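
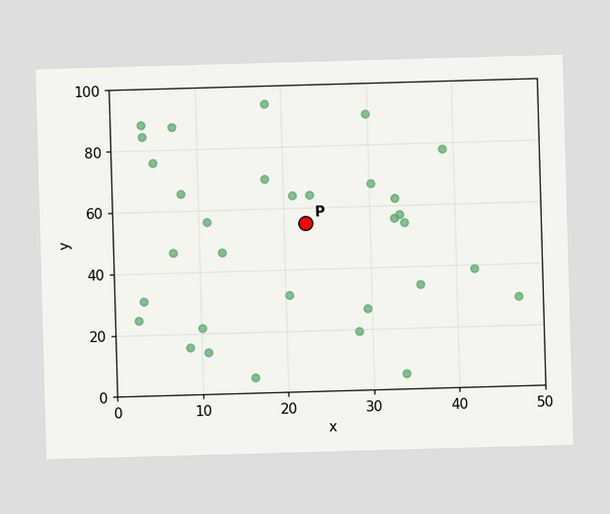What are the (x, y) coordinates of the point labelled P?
Following the gridlines from P to each axis, P sits at (22.5, 55).

(22.5, 55)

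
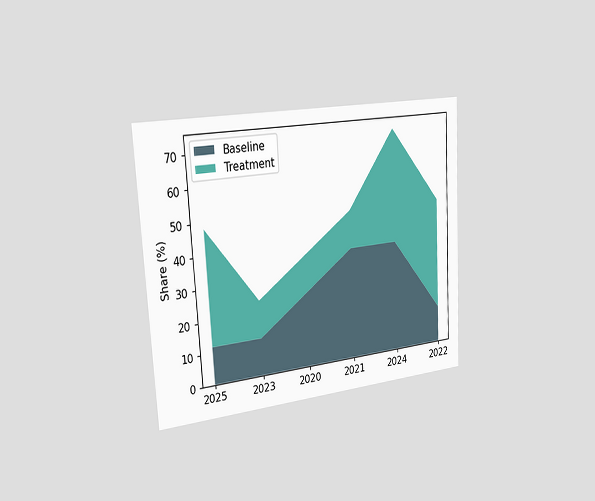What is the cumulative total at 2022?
48%

The chart is tilted about 3° counter-clockwise and viewed slightly from the left. The stacked total at 2022 reaches 48%.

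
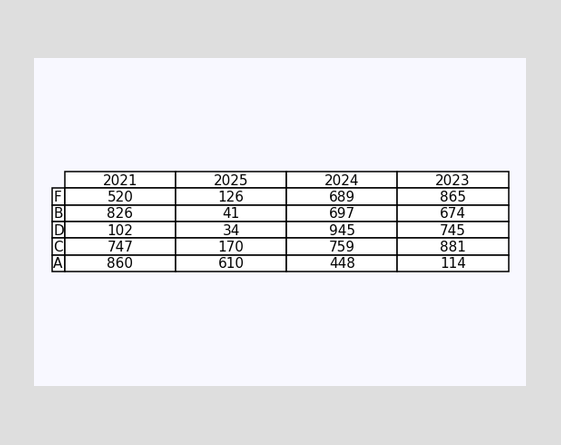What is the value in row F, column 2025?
The (F, 2025) cell reads 126.

126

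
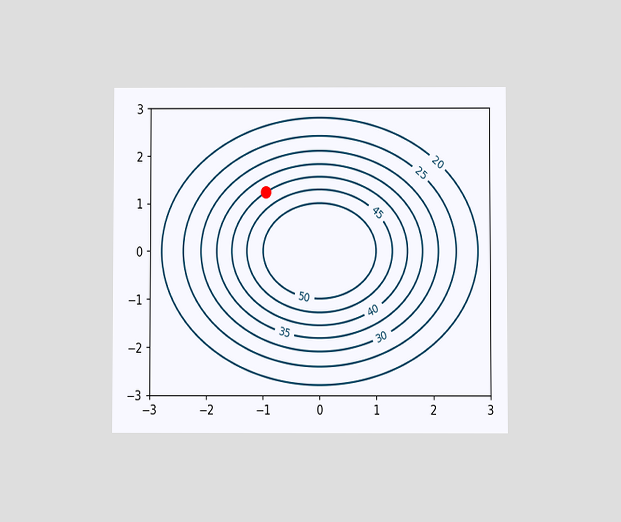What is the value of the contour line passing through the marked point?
40

The chart is viewed at a slight angle. The marked point sits on the contour labelled 40.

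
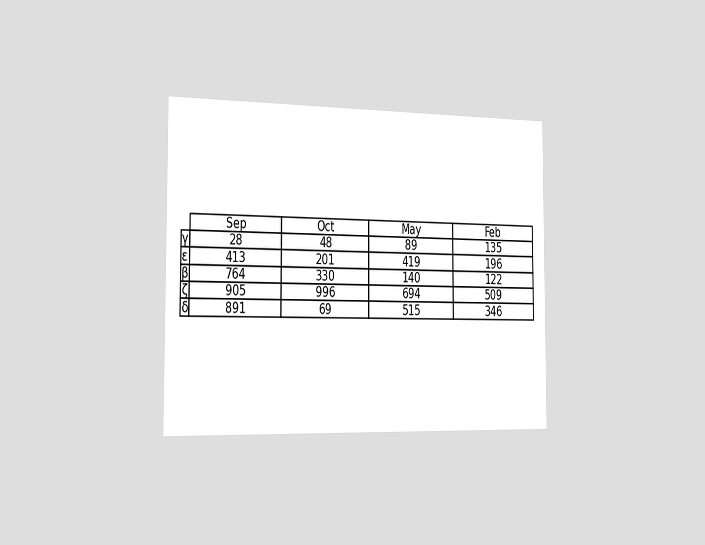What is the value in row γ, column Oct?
48

The chart is viewed slightly from the left. The (γ, Oct) cell reads 48.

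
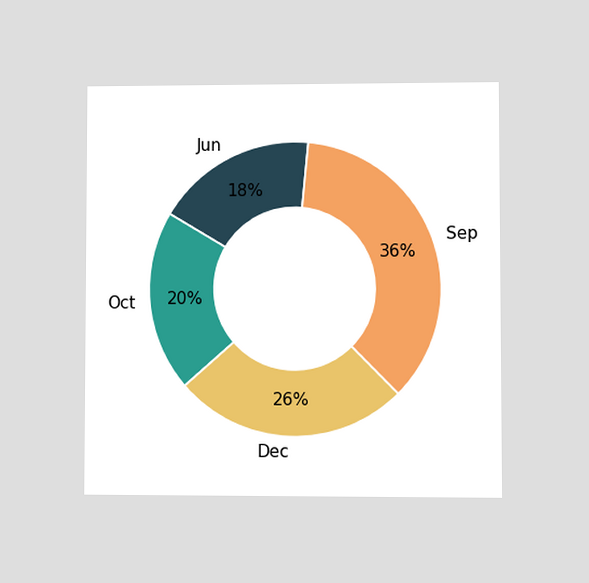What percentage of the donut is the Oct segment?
20%

The chart is viewed at a slight angle. The Oct segment takes up 20% of the ring.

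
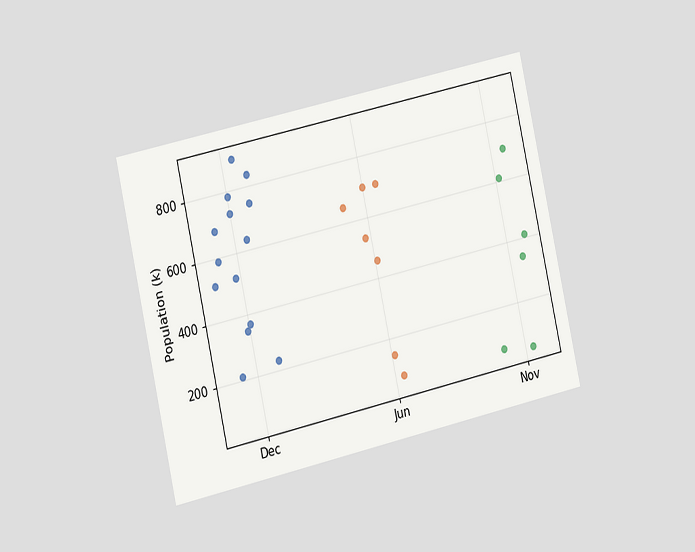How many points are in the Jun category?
7

The chart is tilted about 13° counter-clockwise and viewed slightly from the left. Counting the markers in the Jun column gives 7.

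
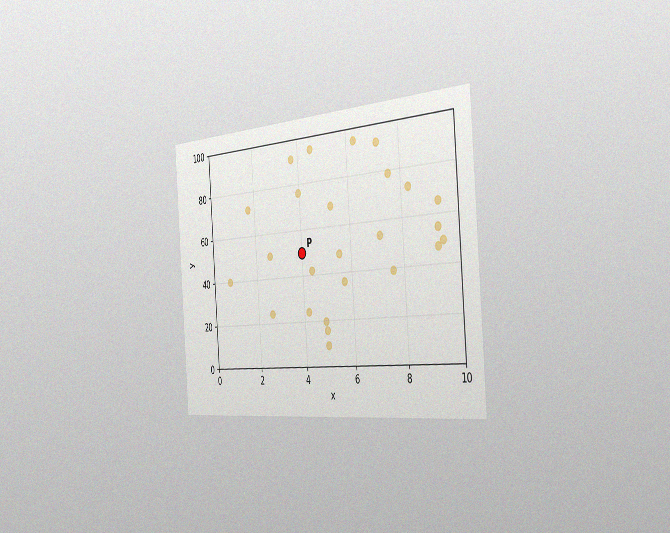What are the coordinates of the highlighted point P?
The chart is tilted about 4° counter-clockwise and viewed slightly from the right, with some photo noise. Following the gridlines from P to each axis, P sits at (4, 50).

(4, 50)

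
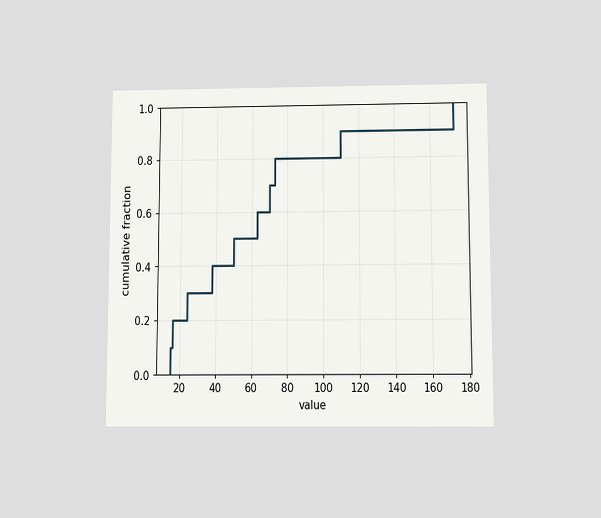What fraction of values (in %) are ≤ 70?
The chart is viewed slightly from below. At x=70 the ECDF step is at 70%.

70%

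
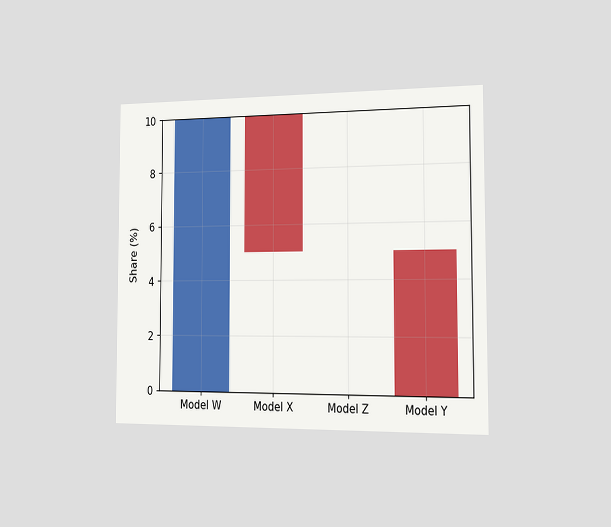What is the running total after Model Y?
0%

The chart is viewed slightly from the right. After Model Y the running total reaches 0%.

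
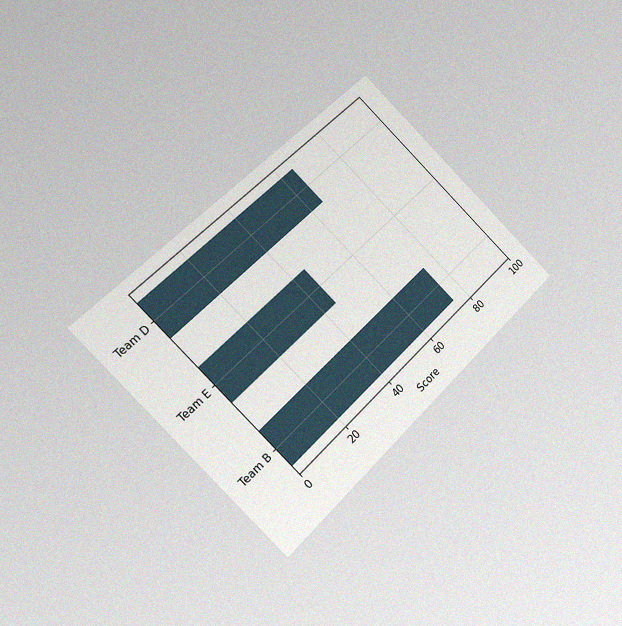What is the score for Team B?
The chart is tilted about 45° counter-clockwise and viewed slightly from the left, with some photo noise. Reading along the chart's x-axis, the Team B bar reaches 75.

75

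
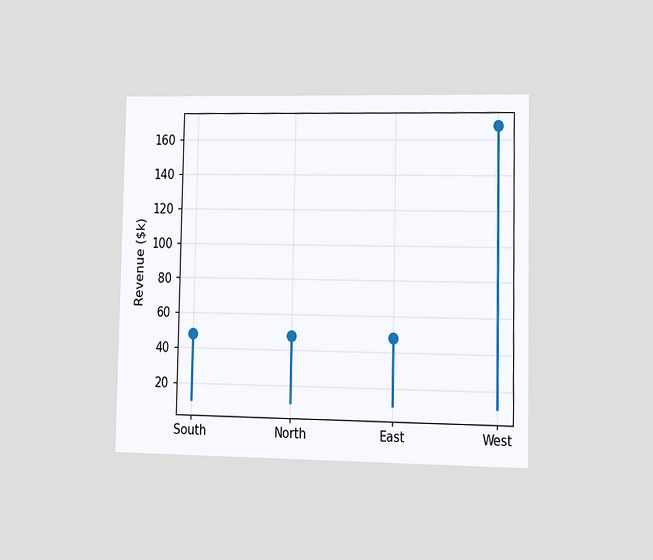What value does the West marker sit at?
The chart is viewed at a slight angle. The West marker sits at $168k.

$168k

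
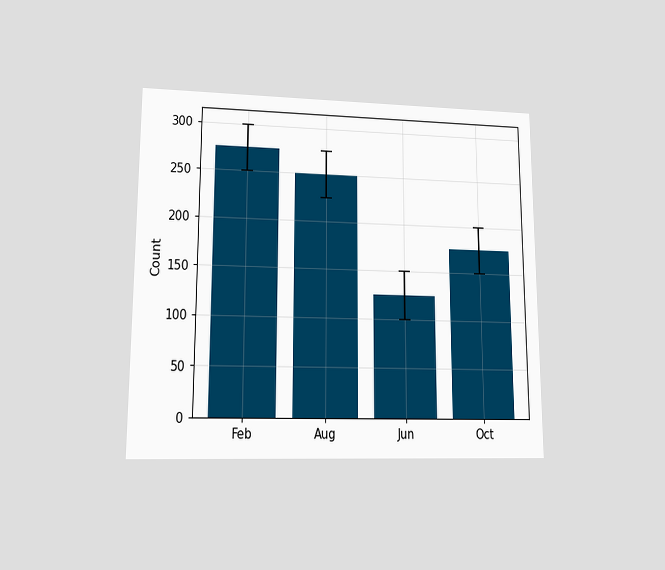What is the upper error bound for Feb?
The chart is viewed at a slight angle. The Feb bar's upper whisker reaches 300.

300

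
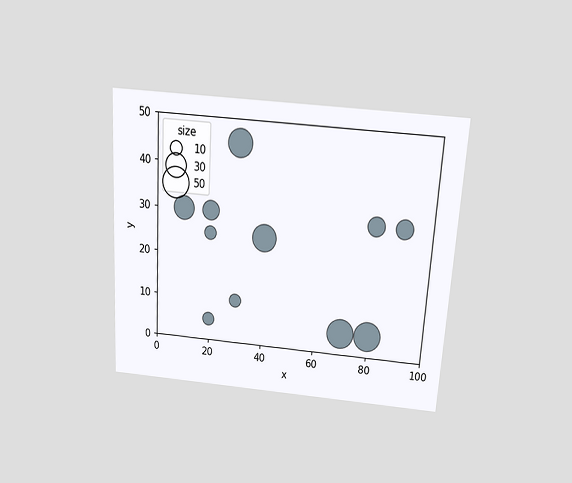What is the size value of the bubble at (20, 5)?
The chart is tilted about 3° clockwise and viewed slightly from above. Matching the bubble at (20, 5) against the size legend gives 10.

10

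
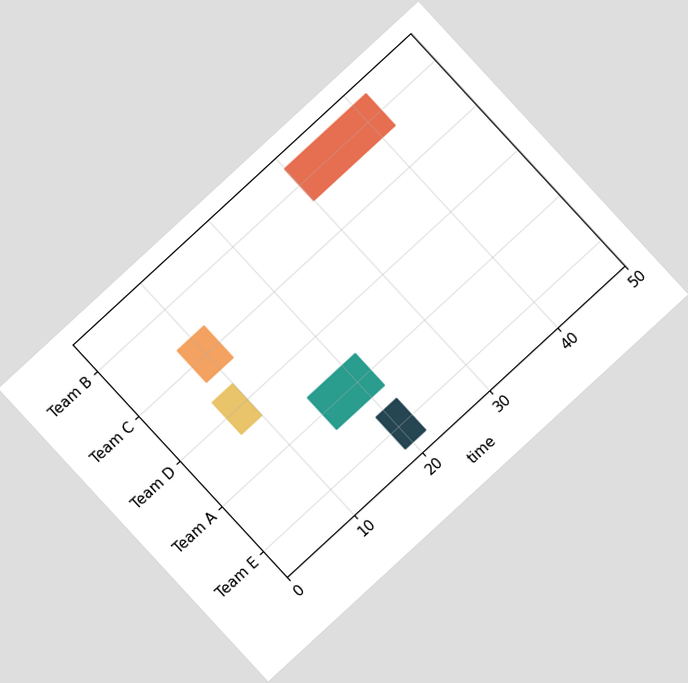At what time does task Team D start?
The chart is tilted about 43° counter-clockwise. The Team D bar begins at t=7.

7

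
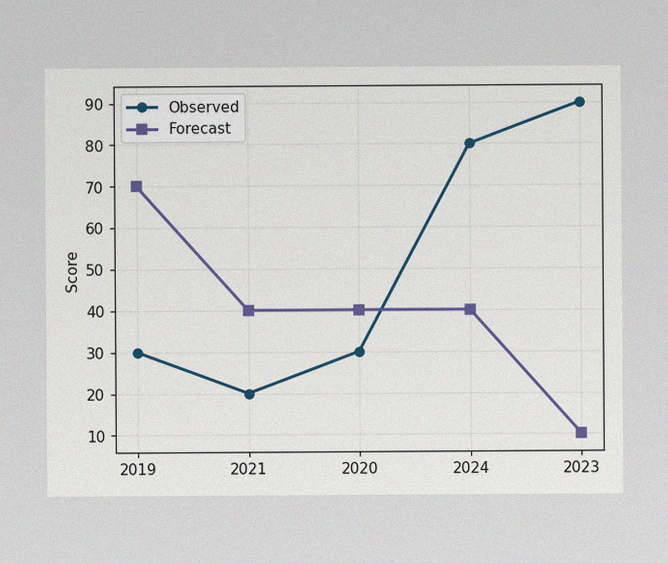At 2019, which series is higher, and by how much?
The image has some photo noise and uneven lighting. At 2019, Forecast sits above the other line by 40.

Forecast, by 40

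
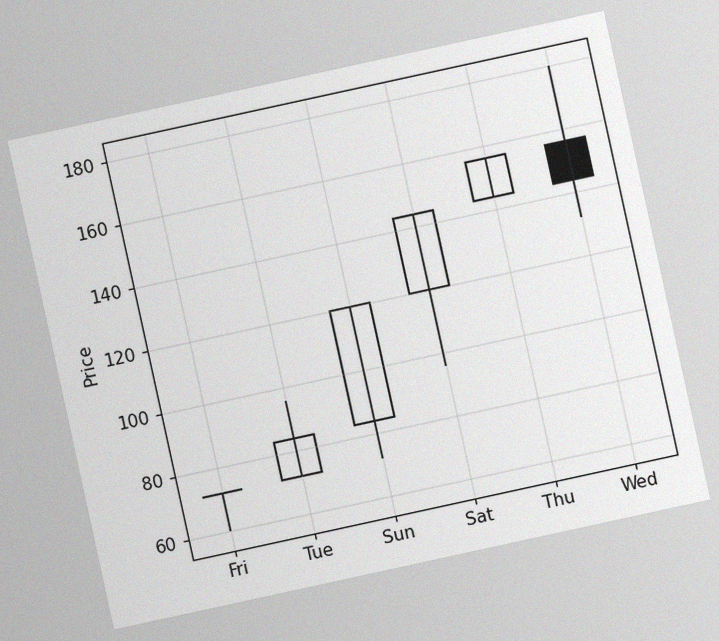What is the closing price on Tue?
The chart is tilted about 12° counter-clockwise, with some photo noise. The Tue candle closes at 84.

84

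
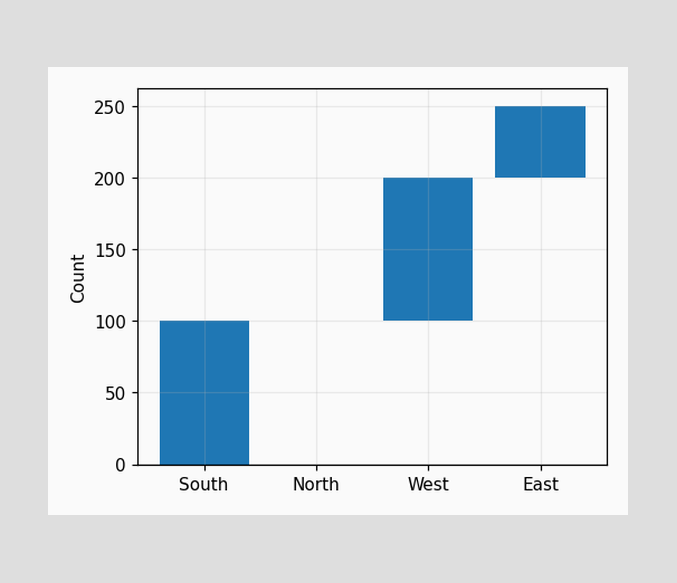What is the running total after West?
200

After West the running total reaches 200.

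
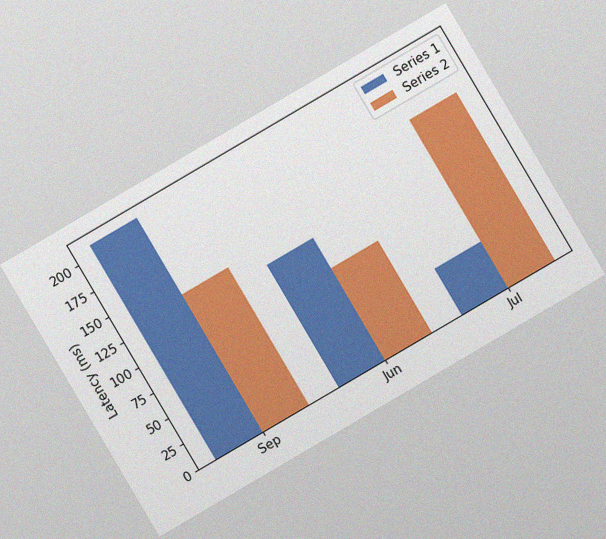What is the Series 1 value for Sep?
The chart is tilted about 30° counter-clockwise, with some photo noise. The Series 1 bar at Sep reaches 210ms on the y-axis.

210ms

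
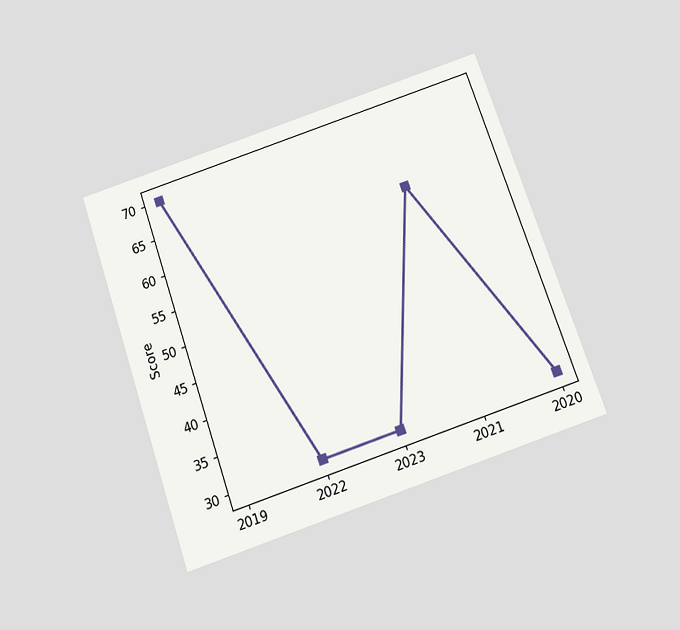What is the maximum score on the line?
70

The chart is tilted about 19° counter-clockwise and viewed slightly from below. The highest point is at 2019, and reading across to the y-axis gives 70.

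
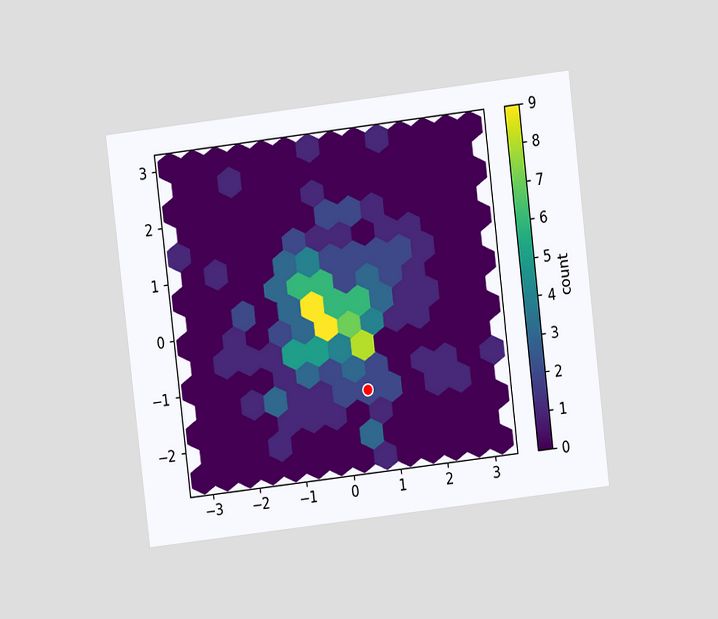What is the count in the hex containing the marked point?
The chart is tilted about 7° counter-clockwise and viewed at a slight angle. The marked hex reads 2 on the colorbar.

2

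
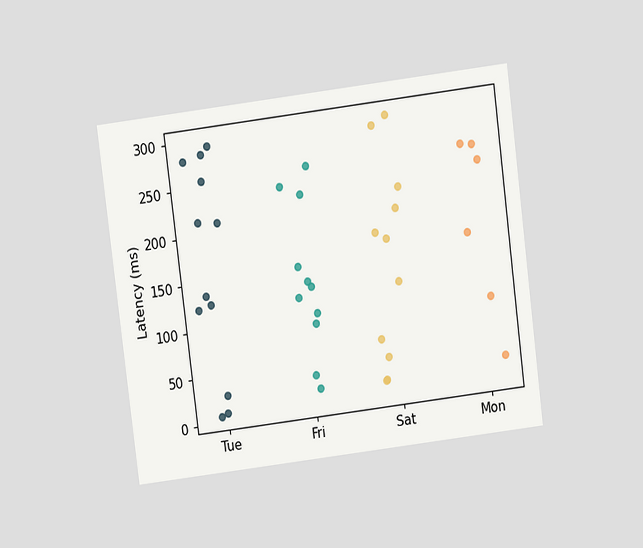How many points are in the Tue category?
The chart is tilted about 7° counter-clockwise and viewed slightly from above. Counting the markers in the Tue column gives 12.

12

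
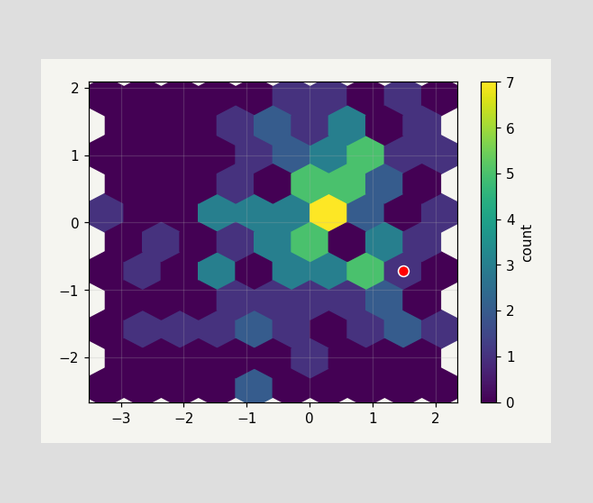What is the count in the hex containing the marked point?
1

The marked hex reads 1 on the colorbar.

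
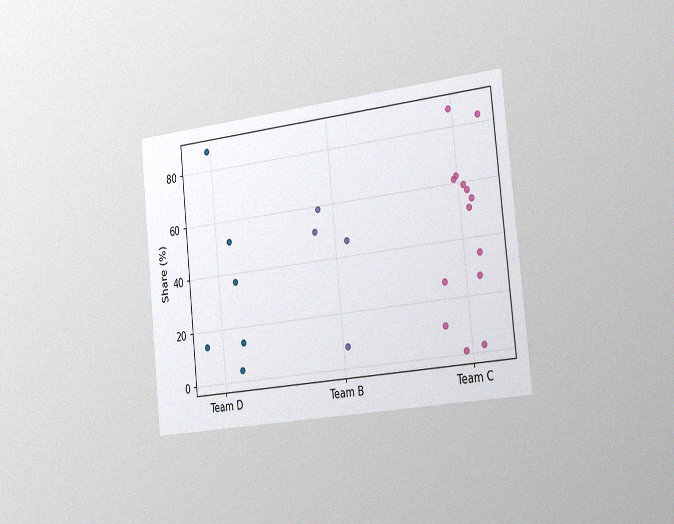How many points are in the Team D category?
6

The chart is tilted about 6° counter-clockwise and viewed slightly from the right, with some photo noise. Counting the markers in the Team D column gives 6.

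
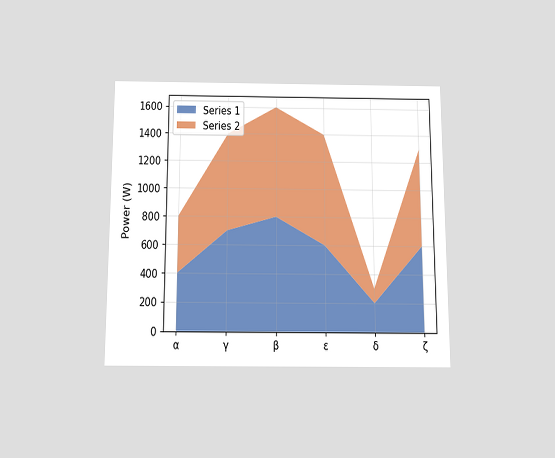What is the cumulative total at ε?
The chart is viewed slightly from below. The stacked total at ε reaches 1400W.

1400W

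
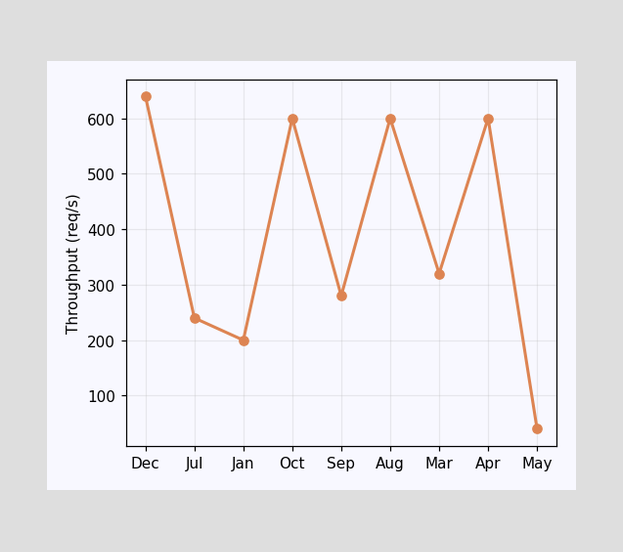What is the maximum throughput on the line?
The highest point is at Dec, and reading across to the y-axis gives 640req/s.

640req/s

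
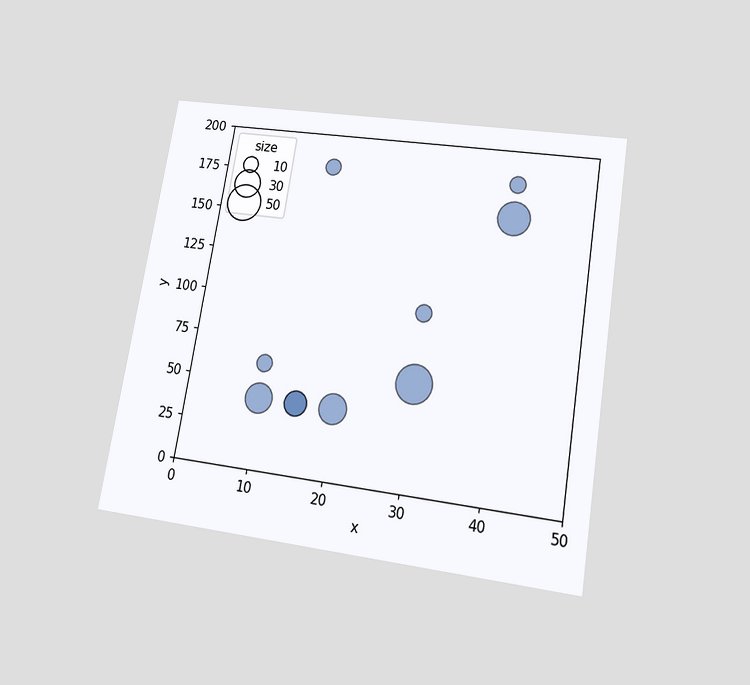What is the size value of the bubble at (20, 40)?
The chart is tilted about 9° clockwise and viewed slightly from below. Matching the bubble at (20, 40) against the size legend gives 30.

30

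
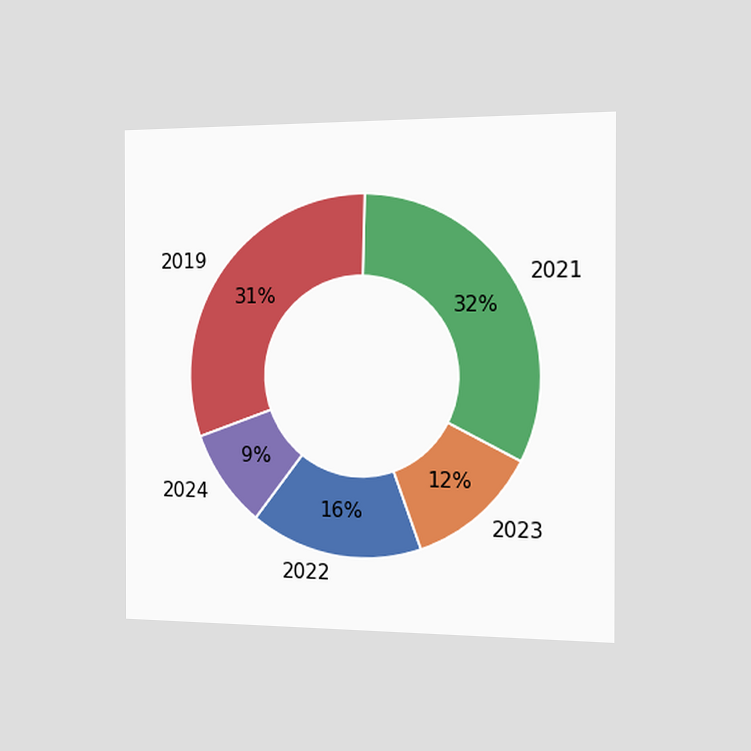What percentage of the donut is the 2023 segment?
12%

The chart is viewed slightly from the right. The 2023 segment takes up 12% of the ring.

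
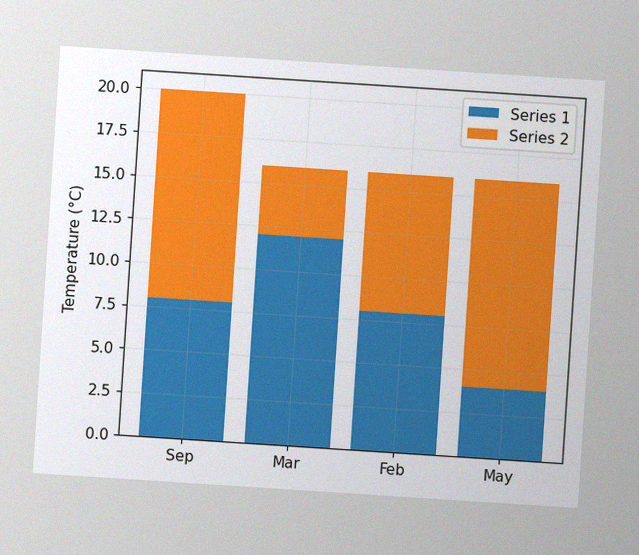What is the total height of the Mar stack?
16°C

The chart is tilted about 4° clockwise, with some photo noise. The Mar stack's top reaches 16°C on the y-axis.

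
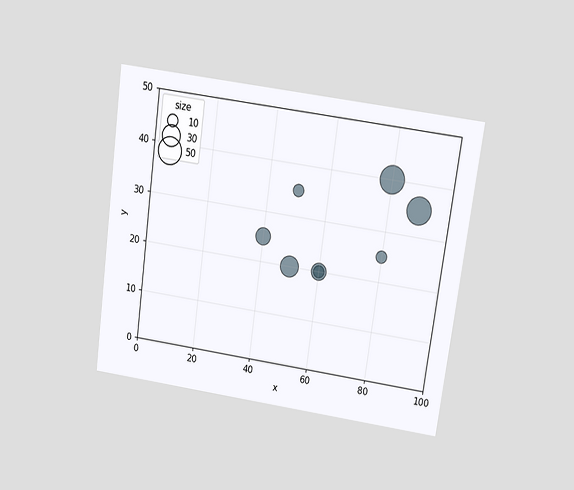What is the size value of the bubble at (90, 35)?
The chart is tilted about 8° clockwise and viewed at a slight angle. Matching the bubble at (90, 35) against the size legend gives 50.

50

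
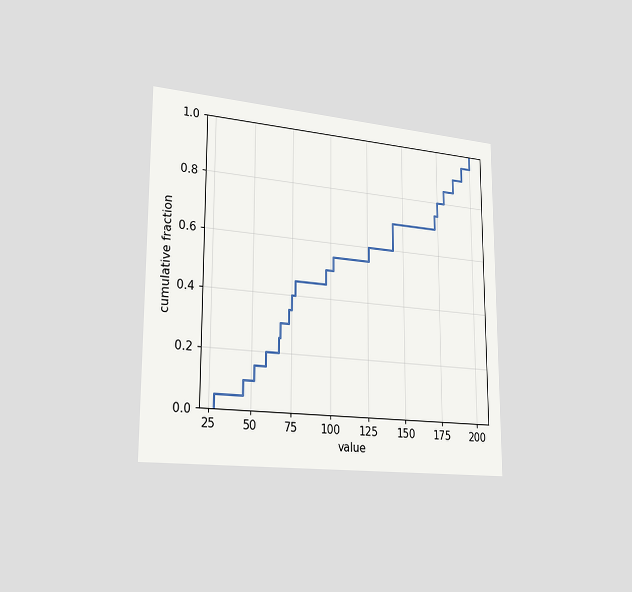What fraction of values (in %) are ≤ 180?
The chart is viewed slightly from the left. At x=180 the ECDF step is at 85%.

85%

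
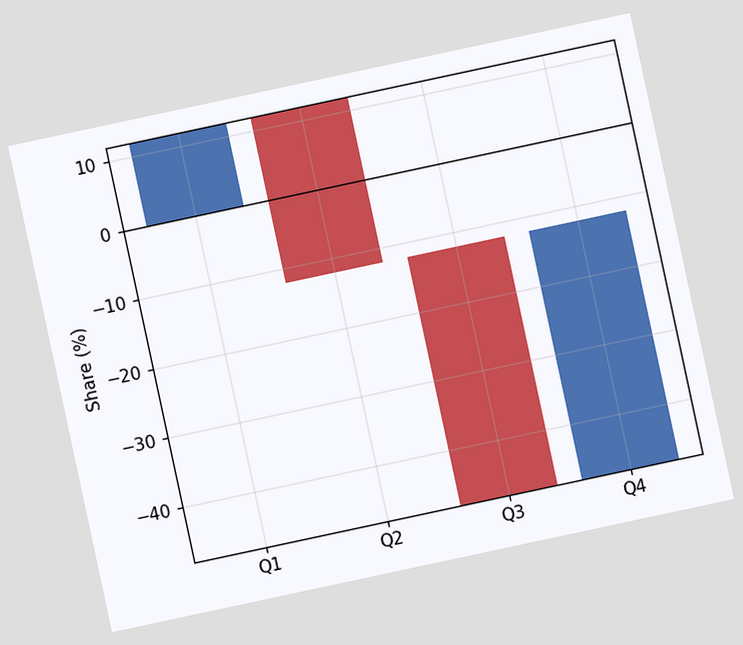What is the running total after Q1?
12%

The chart is tilted about 12° counter-clockwise. After Q1 the running total reaches 12%.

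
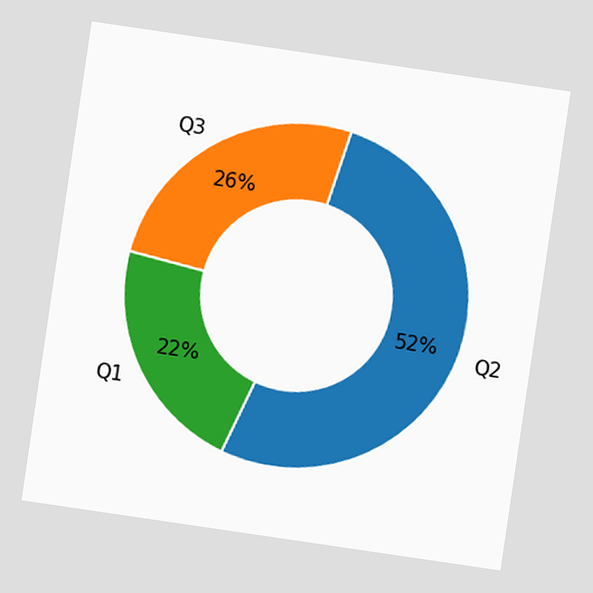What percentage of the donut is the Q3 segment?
The chart is tilted about 8° clockwise. The Q3 segment takes up 26% of the ring.

26%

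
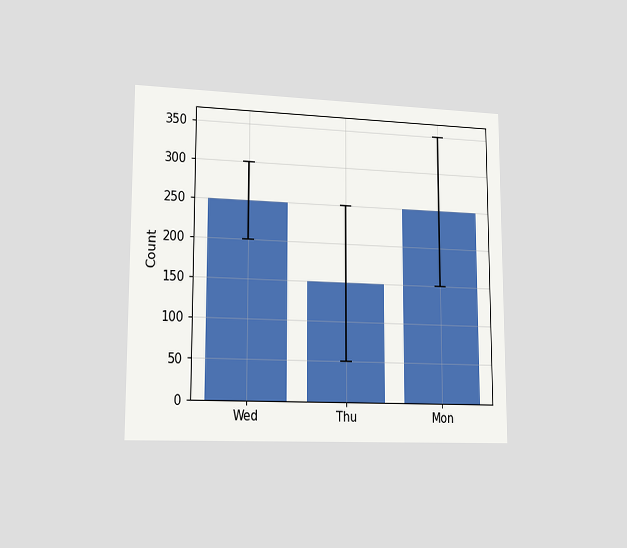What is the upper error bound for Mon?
The chart is viewed slightly from the left. The Mon bar's upper whisker reaches 350.

350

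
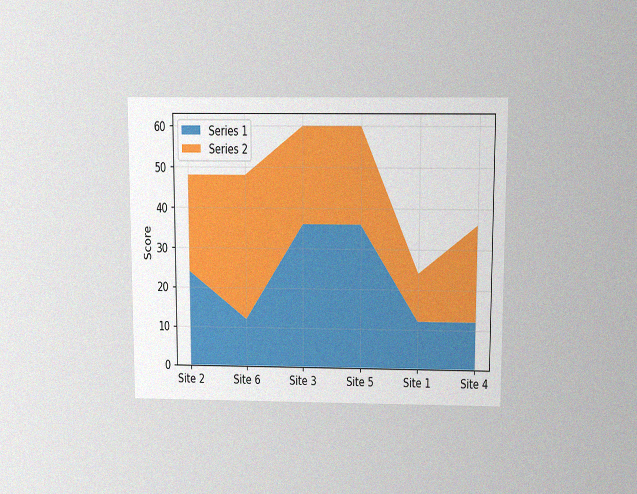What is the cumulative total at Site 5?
60

The chart is viewed slightly from above, with some photo noise. The stacked total at Site 5 reaches 60.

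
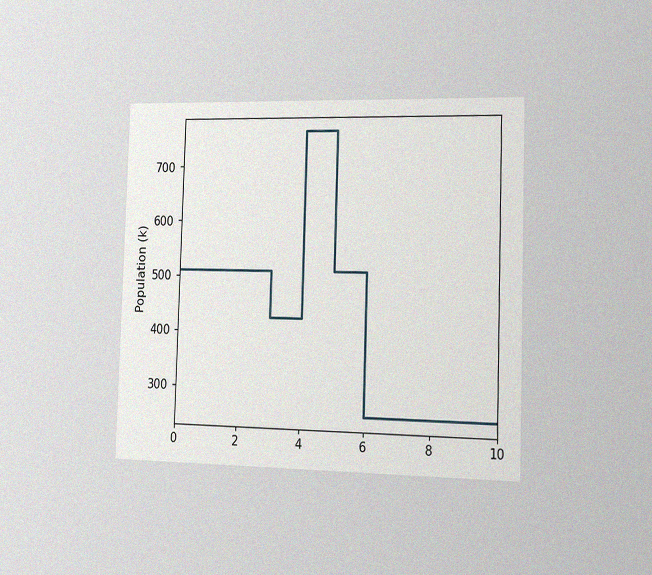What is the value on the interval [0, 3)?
510k

The chart is viewed slightly from the right, with some photo noise. On [0, 3) the step sits at 510k.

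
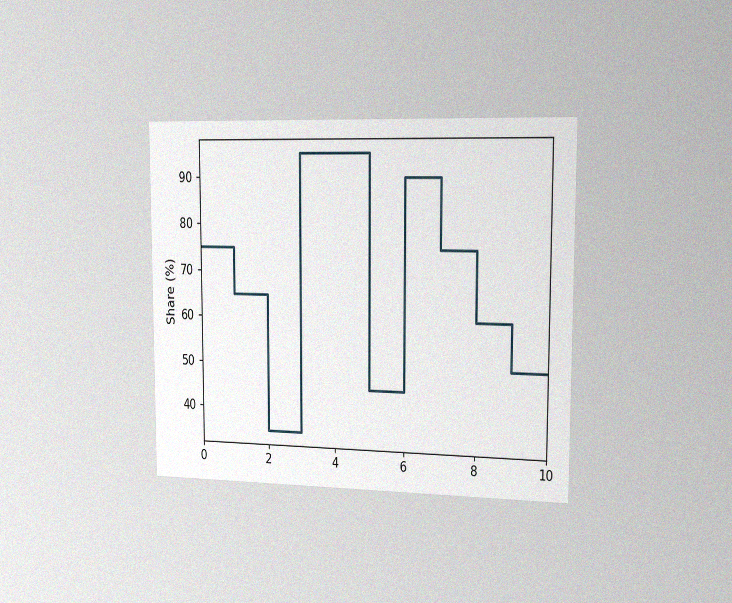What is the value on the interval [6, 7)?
90%

The chart is viewed slightly from the right, with some photo noise. On [6, 7) the step sits at 90%.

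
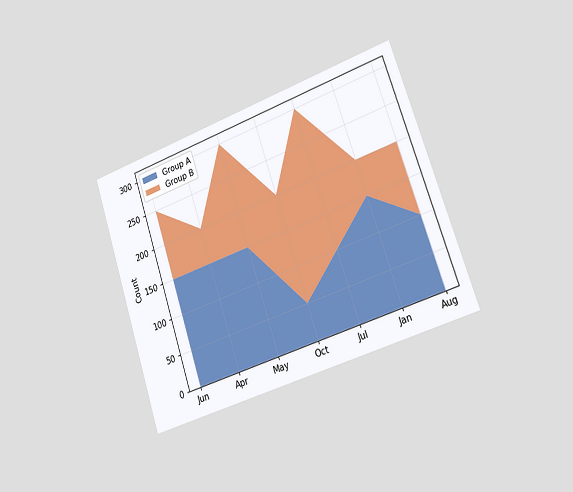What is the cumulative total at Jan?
200

The chart is tilted about 19° counter-clockwise and viewed slightly from the right. The stacked total at Jan reaches 200.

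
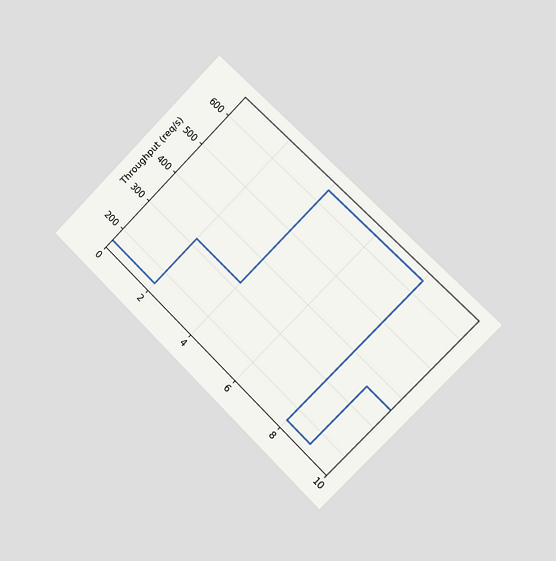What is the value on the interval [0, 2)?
160req/s

The chart is tilted about 45° clockwise and viewed slightly from the right. On [0, 2) the step sits at 160req/s.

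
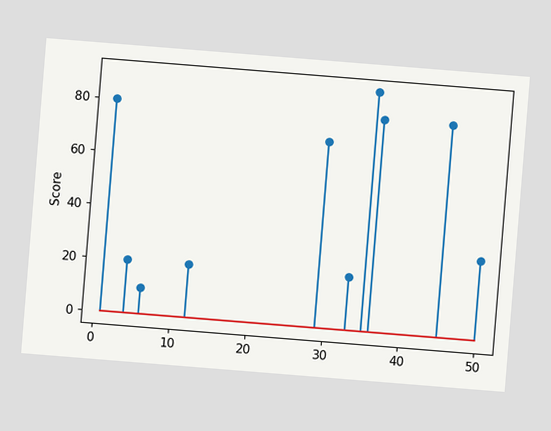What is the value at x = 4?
The chart is tilted about 5° clockwise. The stem at x=4 reaches 20.

20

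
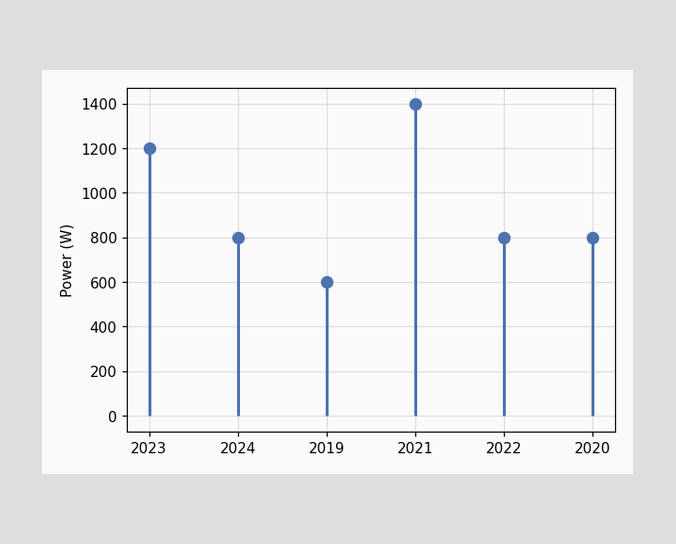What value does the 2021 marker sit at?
The 2021 marker sits at 1400W.

1400W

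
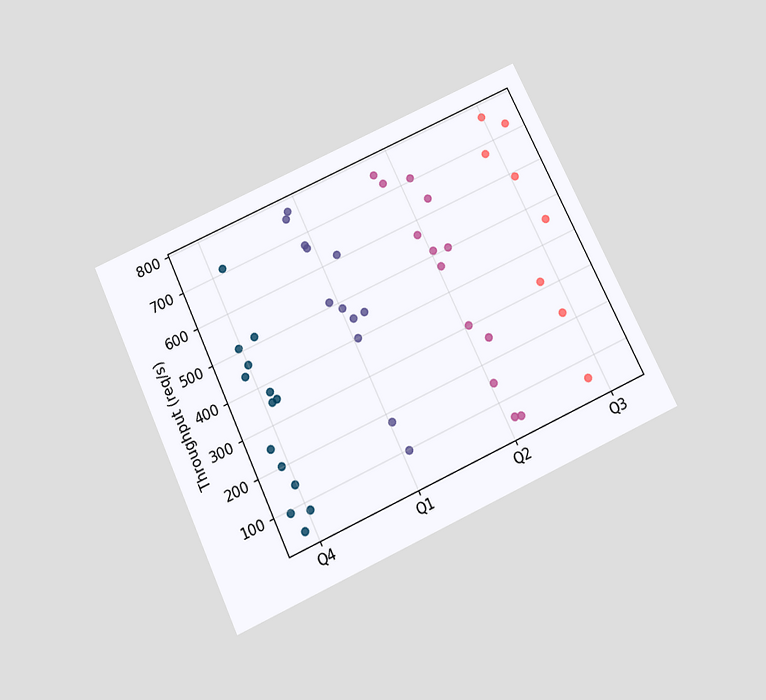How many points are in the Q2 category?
The chart is tilted about 25° counter-clockwise and viewed slightly from below. Counting the markers in the Q2 column gives 13.

13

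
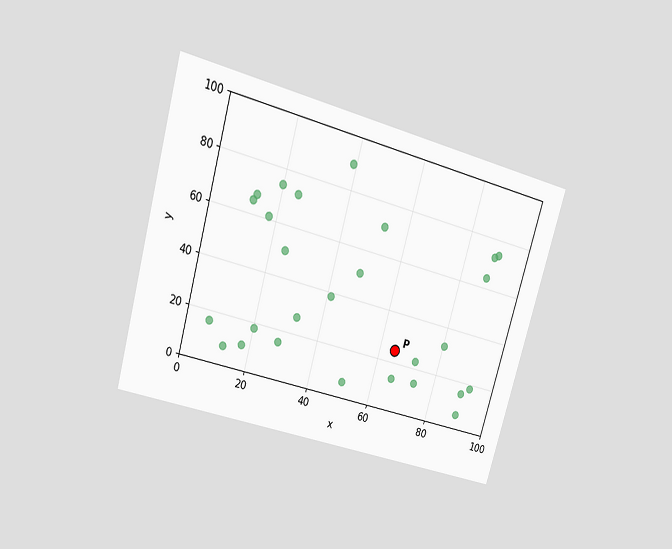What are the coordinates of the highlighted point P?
(65, 25)

The chart is tilted about 16° clockwise and viewed at a slight angle. Following the gridlines from P to each axis, P sits at (65, 25).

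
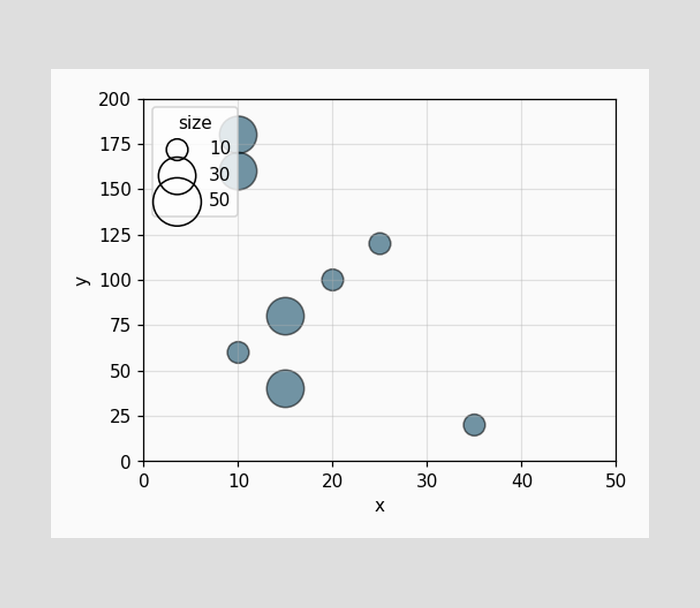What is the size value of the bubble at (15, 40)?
Matching the bubble at (15, 40) against the size legend gives 30.

30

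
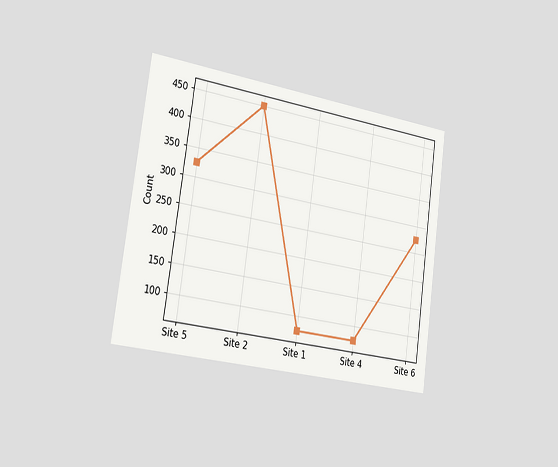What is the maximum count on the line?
450

The chart is tilted about 8° clockwise and viewed slightly from the left. The highest point is at Site 2, and reading across to the y-axis gives 450.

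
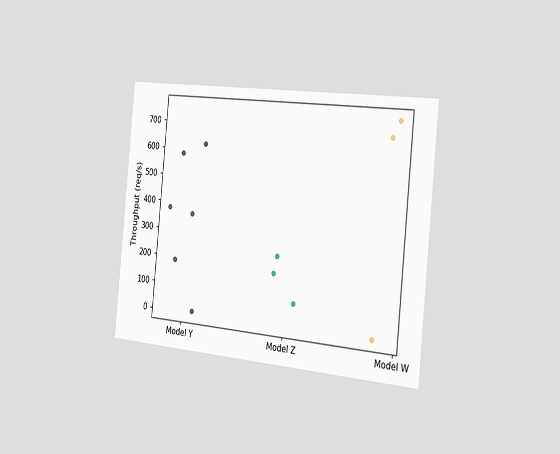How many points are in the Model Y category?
The chart is tilted about 6° clockwise and viewed slightly from the right. Counting the markers in the Model Y column gives 6.

6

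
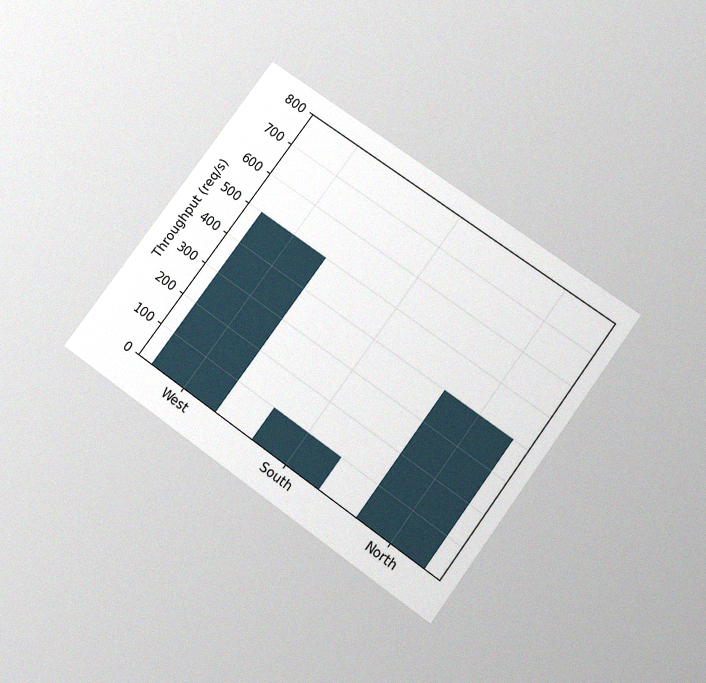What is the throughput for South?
100req/s

The chart is tilted about 36° clockwise and viewed slightly from below, with some photo noise. Reading along the chart's y-axis, the South bar reaches 100req/s.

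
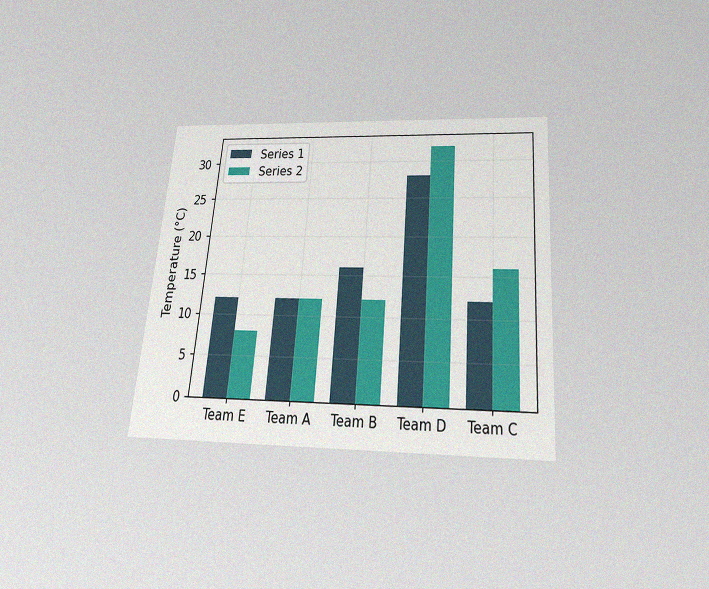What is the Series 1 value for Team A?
The chart is tilted about 5° clockwise and viewed slightly from below, with some photo noise. The Series 1 bar at Team A reaches 12°C on the y-axis.

12°C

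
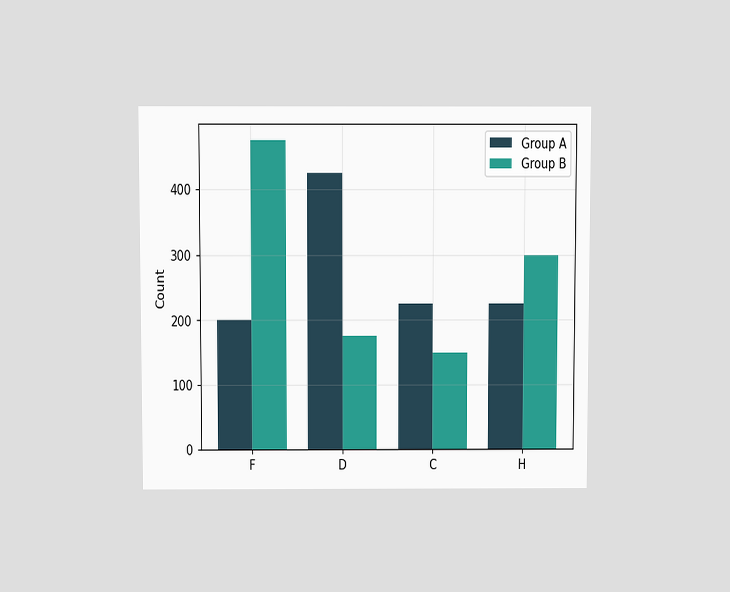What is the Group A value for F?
The chart is viewed slightly from above. The Group A bar at F reaches 200 on the y-axis.

200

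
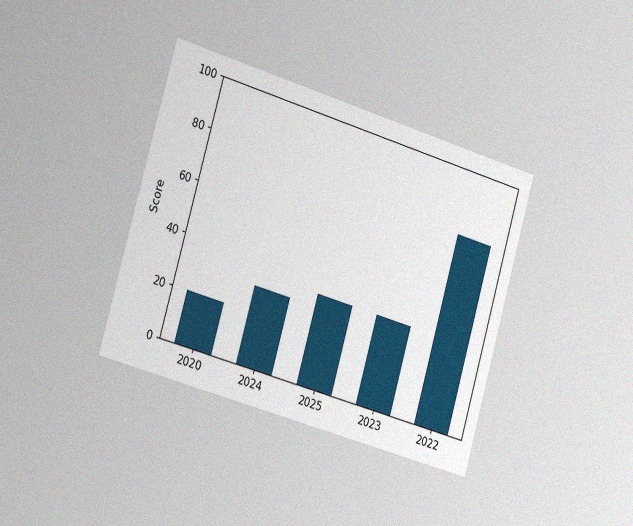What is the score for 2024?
30

The chart is tilted about 16° clockwise and viewed slightly from the left, with some photo noise. Reading along the chart's y-axis, the 2024 bar reaches 30.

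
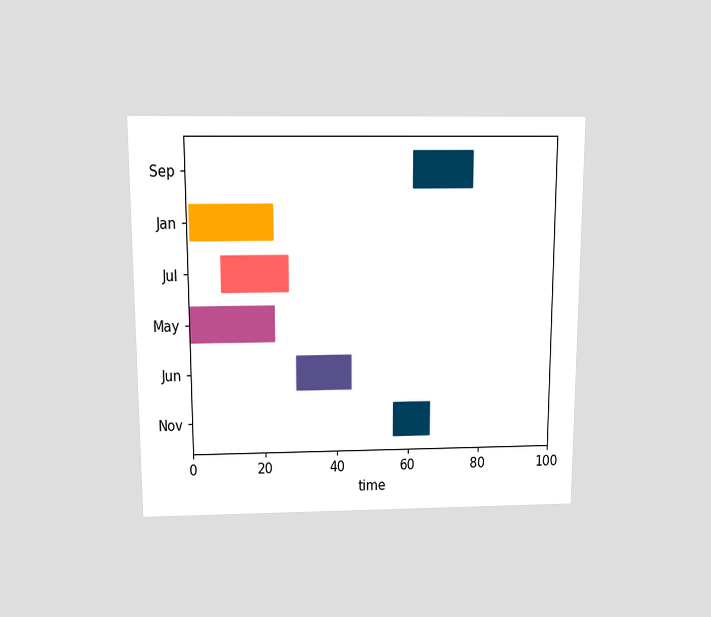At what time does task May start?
The chart is viewed slightly from above. The May bar begins at t=0.

0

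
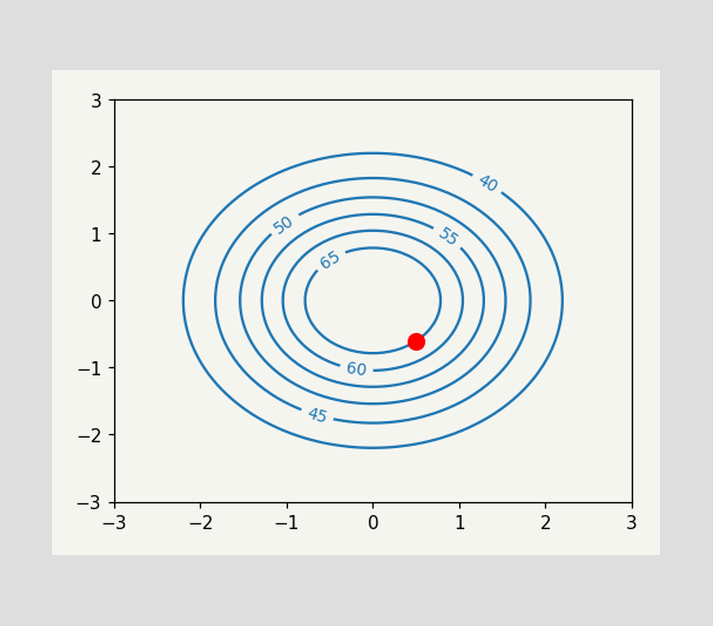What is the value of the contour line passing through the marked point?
65

The marked point sits on the contour labelled 65.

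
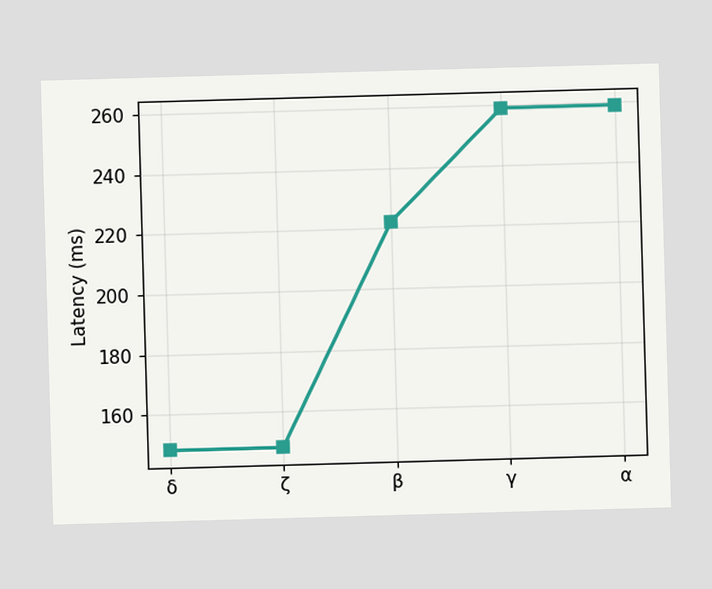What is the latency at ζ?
At ζ, the line is at 148ms.

148ms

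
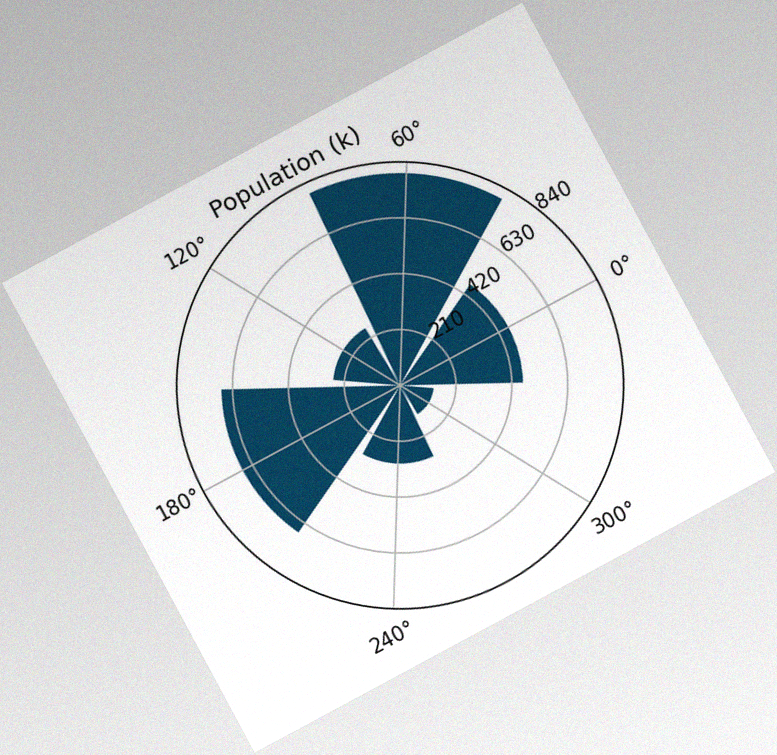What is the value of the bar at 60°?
The chart is tilted about 28° counter-clockwise, with some photo noise. The bar at 60° reaches 798k on the radial axis.

798k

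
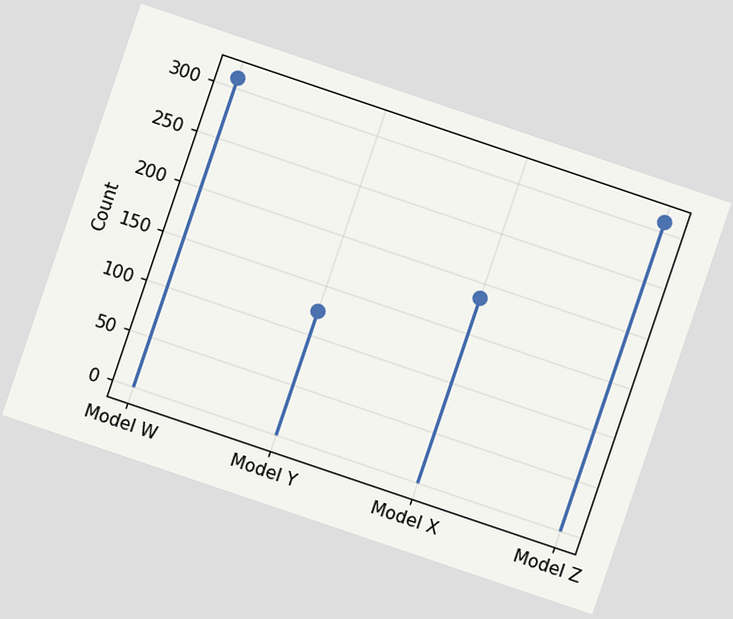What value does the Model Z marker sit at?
310

The chart is tilted about 19° clockwise. The Model Z marker sits at 310.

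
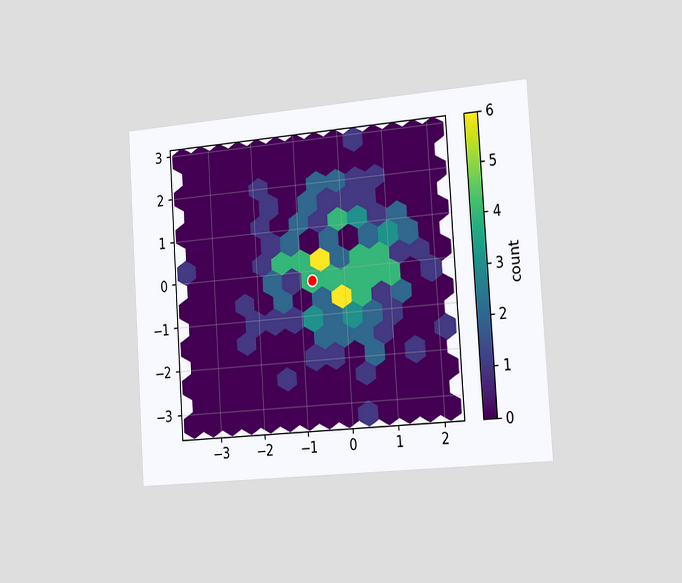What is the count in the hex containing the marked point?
The chart is tilted about 4° counter-clockwise and viewed slightly from the right. The marked hex reads 4 on the colorbar.

4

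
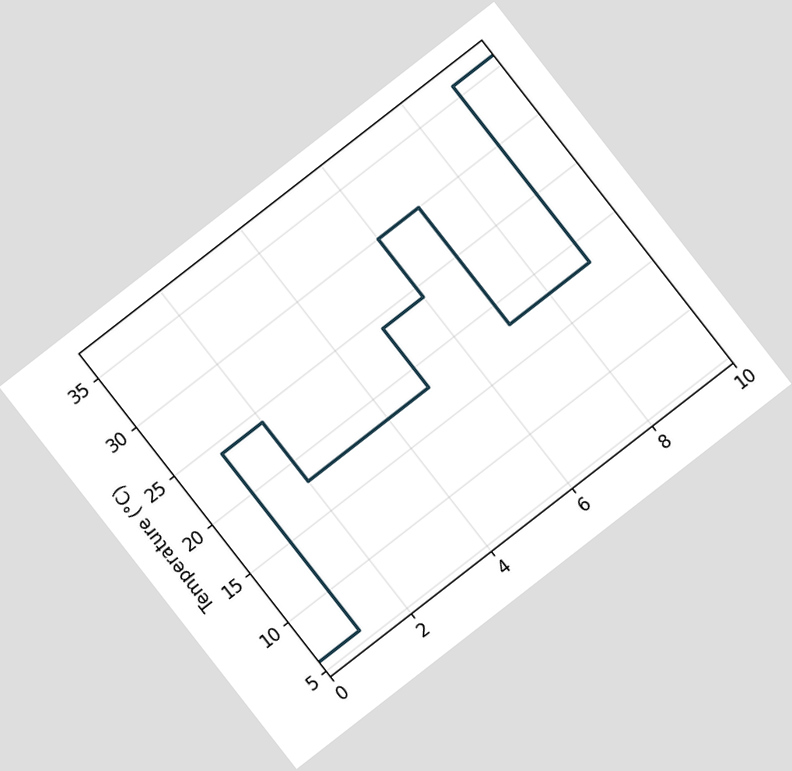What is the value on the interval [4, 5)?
The chart is tilted about 38° counter-clockwise. On [4, 5) the step sits at 18°C.

18°C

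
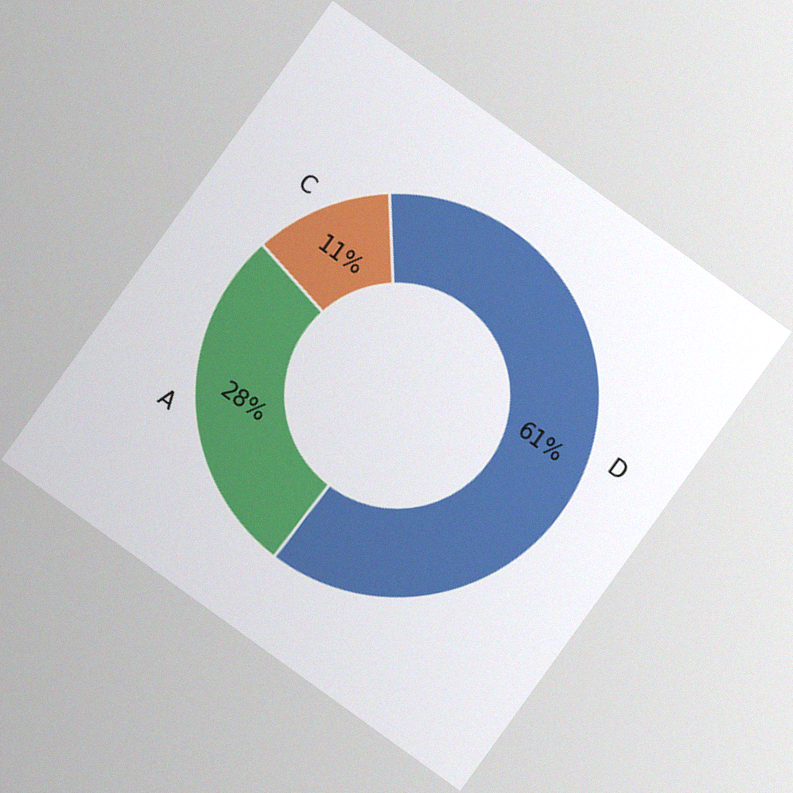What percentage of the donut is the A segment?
The chart is tilted about 36° clockwise, with some photo noise. The A segment takes up 28% of the ring.

28%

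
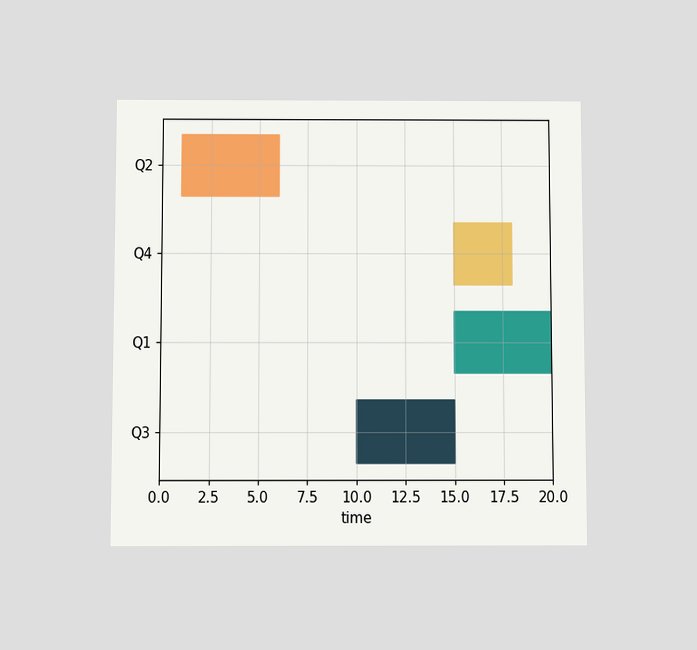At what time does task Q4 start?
15

The chart is viewed slightly from below. The Q4 bar begins at t=15.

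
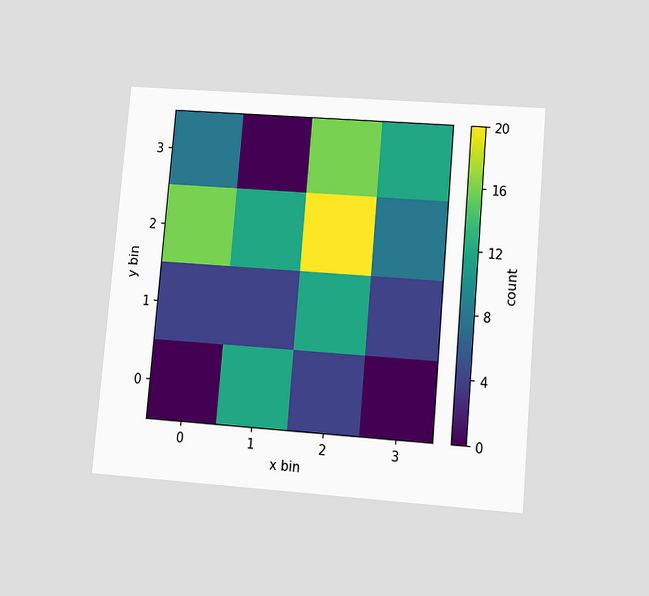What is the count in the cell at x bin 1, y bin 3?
0

The chart is tilted about 5° clockwise and viewed at a slight angle. Matching the cell (1, 3) against the colorbar gives 0.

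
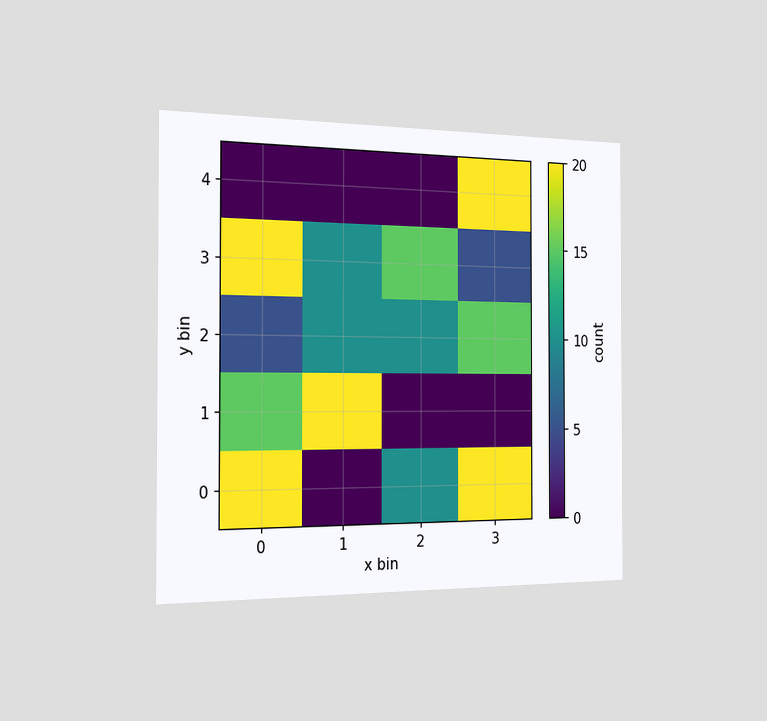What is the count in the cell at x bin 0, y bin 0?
20

The chart is viewed slightly from the left. Matching the cell (0, 0) against the colorbar gives 20.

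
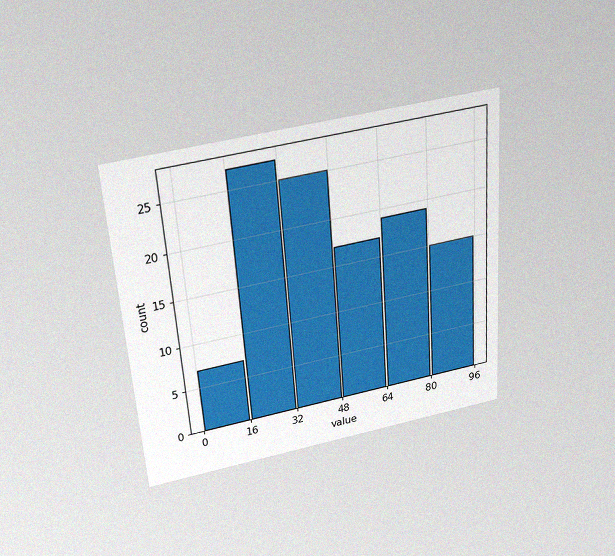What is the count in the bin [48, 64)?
17

The chart is tilted about 4° counter-clockwise and viewed slightly from above, with some photo noise. The [48, 64) bin has height 17.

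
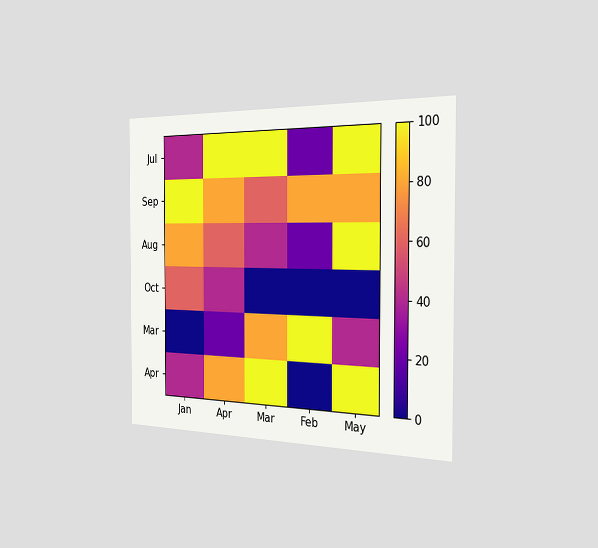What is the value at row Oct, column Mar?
0

The chart is viewed slightly from the right. Matching cell (Oct, Mar) against the colorbar gives 0.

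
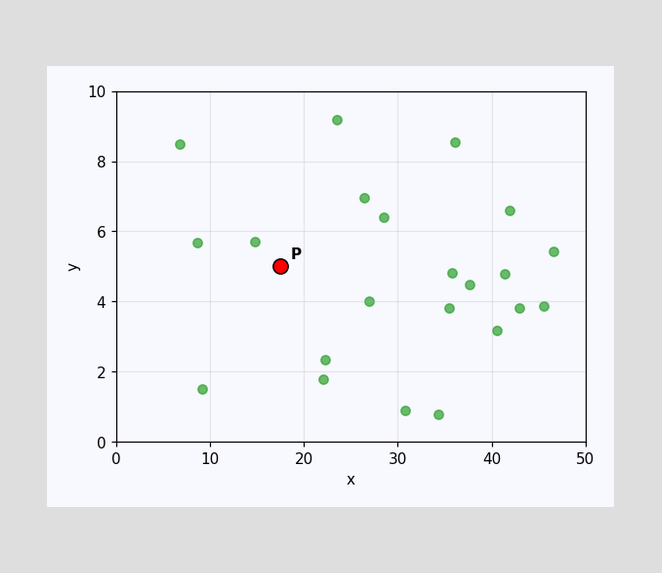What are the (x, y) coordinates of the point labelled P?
(17.5, 5)

Following the gridlines from P to each axis, P sits at (17.5, 5).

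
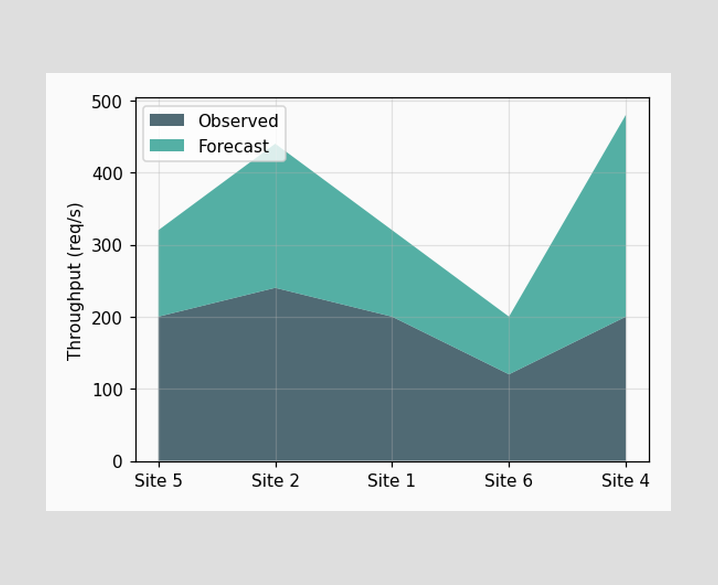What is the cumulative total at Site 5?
The stacked total at Site 5 reaches 320req/s.

320req/s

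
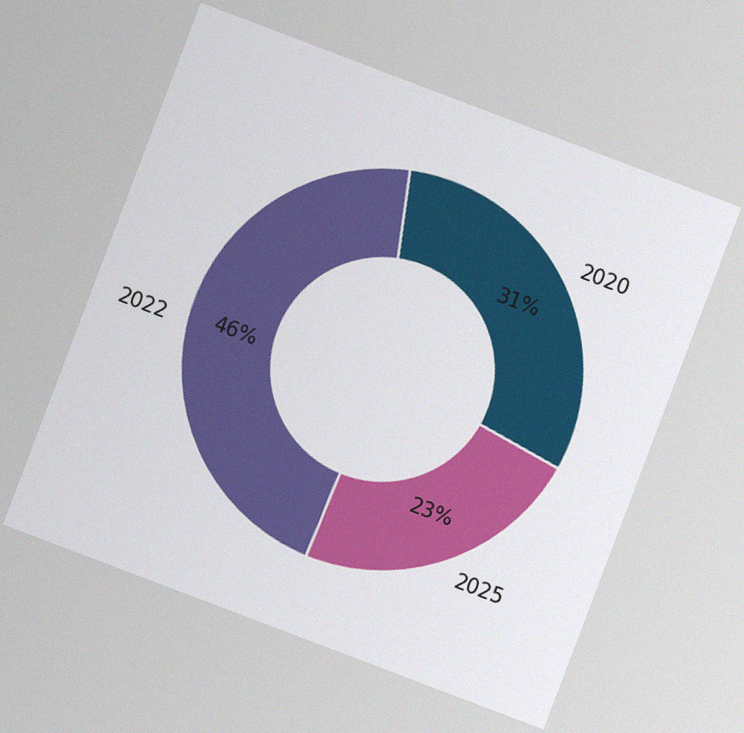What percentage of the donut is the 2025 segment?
The chart is tilted about 21° clockwise, with some photo noise. The 2025 segment takes up 23% of the ring.

23%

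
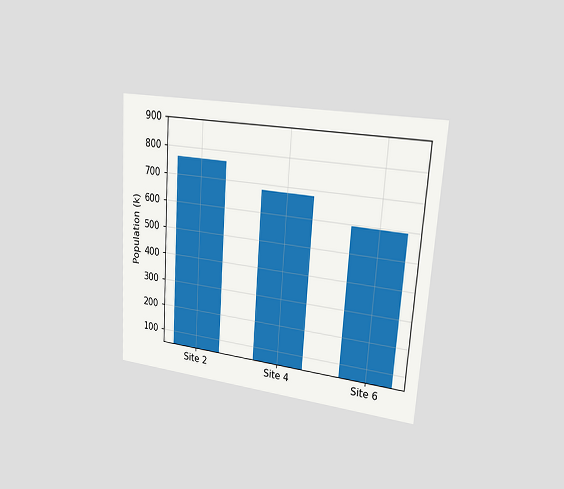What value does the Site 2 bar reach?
The chart is tilted about 4° clockwise and viewed slightly from the right. Reading along the chart's y-axis, the Site 2 bar reaches 765k.

765k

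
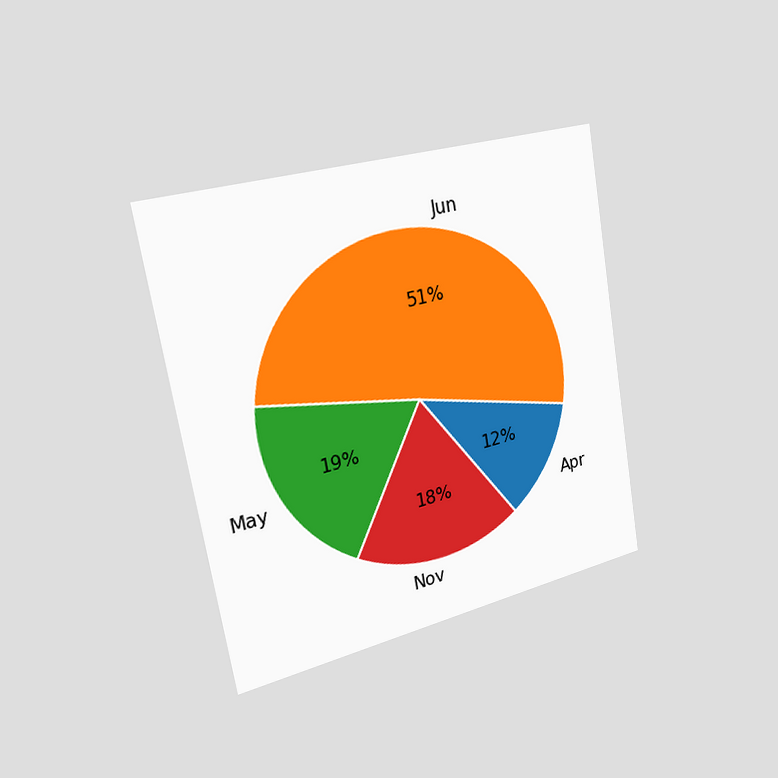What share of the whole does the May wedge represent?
19%

The chart is tilted about 10° counter-clockwise and viewed slightly from the left. The May slice takes up 19% of the pie.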